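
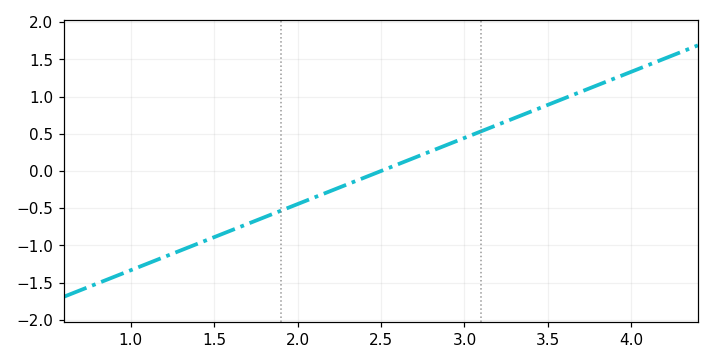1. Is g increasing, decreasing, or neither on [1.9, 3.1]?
increasing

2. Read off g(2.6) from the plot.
0.089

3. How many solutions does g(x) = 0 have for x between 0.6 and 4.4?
1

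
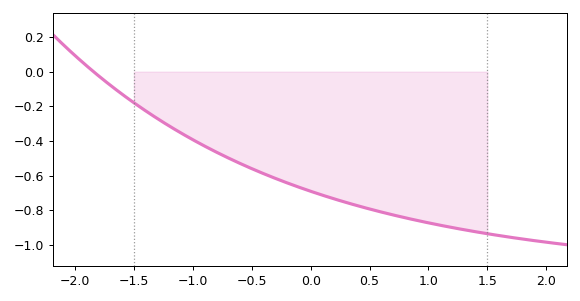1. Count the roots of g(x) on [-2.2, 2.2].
1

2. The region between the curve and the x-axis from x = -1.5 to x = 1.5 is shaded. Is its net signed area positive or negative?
negative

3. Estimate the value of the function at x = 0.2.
-0.734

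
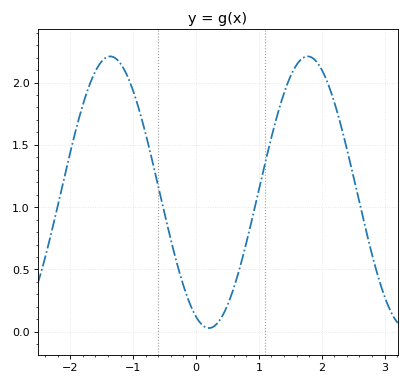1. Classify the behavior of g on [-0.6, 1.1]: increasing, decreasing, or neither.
neither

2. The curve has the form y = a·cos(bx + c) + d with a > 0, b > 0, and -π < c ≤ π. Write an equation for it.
y = 1.09cos(2x + 2.7) + 1.12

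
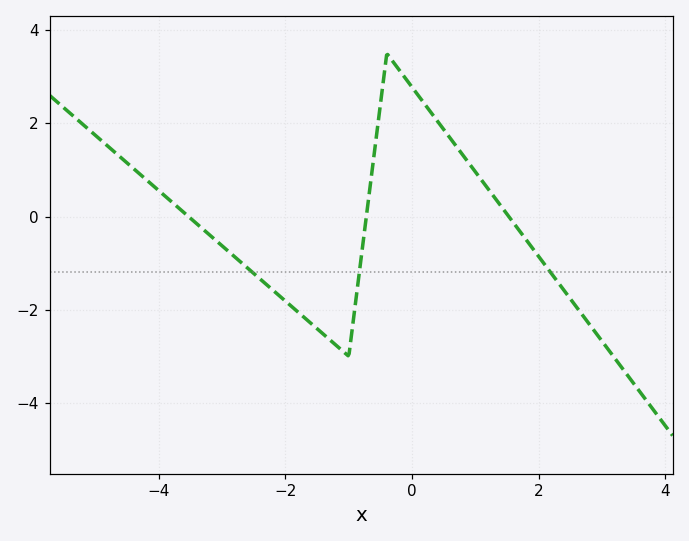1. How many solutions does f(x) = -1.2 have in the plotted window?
3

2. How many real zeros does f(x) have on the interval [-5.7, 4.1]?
3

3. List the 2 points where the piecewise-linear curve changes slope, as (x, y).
(-1, -3); (-0.4, 3.5)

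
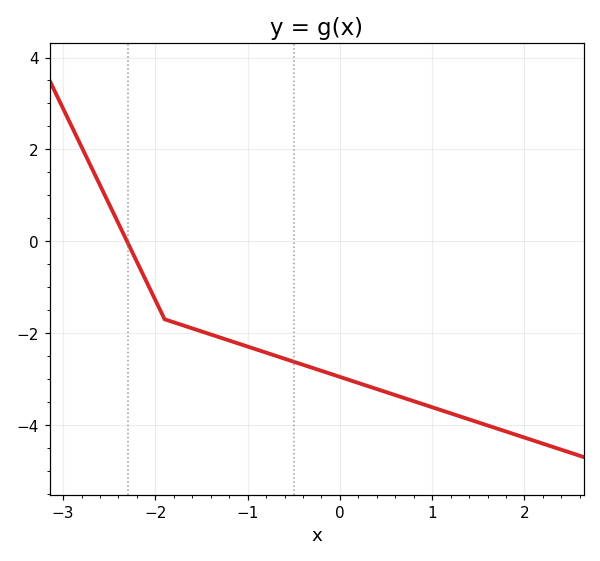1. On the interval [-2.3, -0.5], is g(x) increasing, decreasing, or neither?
decreasing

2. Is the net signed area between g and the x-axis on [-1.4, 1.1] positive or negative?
negative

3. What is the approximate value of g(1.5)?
-4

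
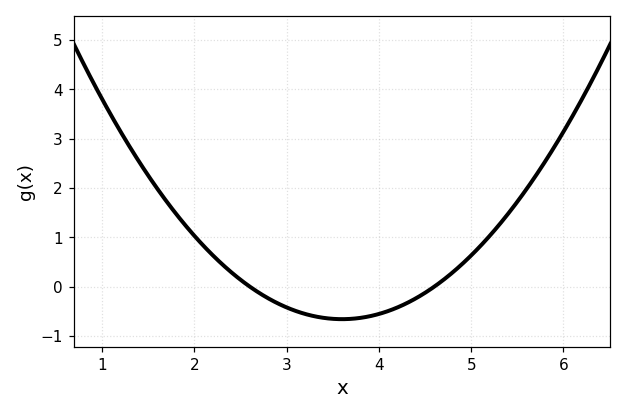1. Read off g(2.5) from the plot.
0.1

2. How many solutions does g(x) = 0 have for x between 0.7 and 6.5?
2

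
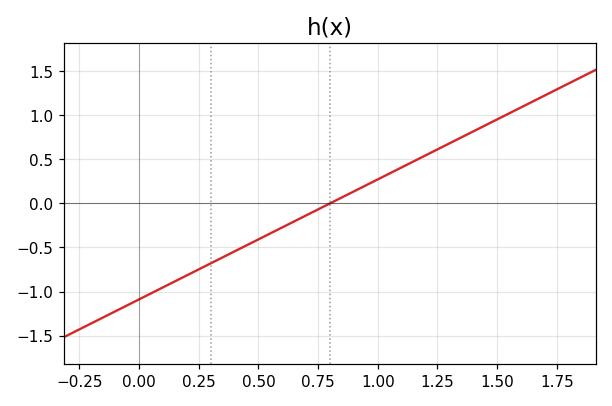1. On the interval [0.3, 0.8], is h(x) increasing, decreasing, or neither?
increasing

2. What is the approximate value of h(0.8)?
0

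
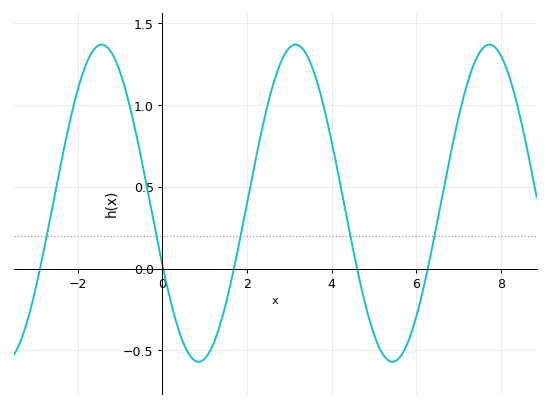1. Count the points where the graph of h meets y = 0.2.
5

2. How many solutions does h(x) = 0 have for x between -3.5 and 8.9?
5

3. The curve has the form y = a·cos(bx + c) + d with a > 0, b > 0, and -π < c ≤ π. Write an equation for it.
y = 0.97cos(1.37x + 1.97) + 0.4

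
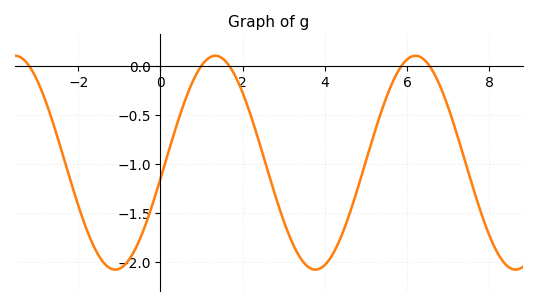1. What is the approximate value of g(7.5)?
-1.1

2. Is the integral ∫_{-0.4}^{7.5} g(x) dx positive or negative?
negative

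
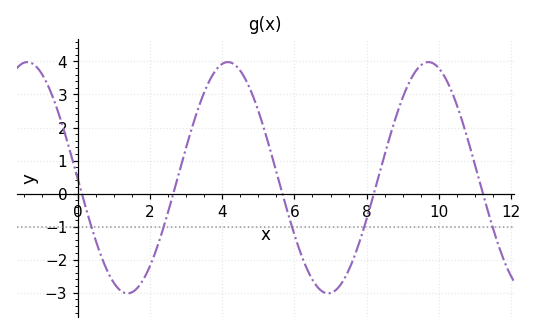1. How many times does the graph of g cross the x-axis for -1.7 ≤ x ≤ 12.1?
5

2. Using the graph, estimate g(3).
1.4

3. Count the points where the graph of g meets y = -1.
5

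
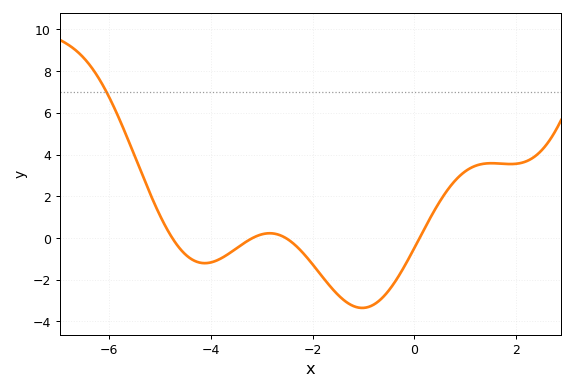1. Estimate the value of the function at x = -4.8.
0.152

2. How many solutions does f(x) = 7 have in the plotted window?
1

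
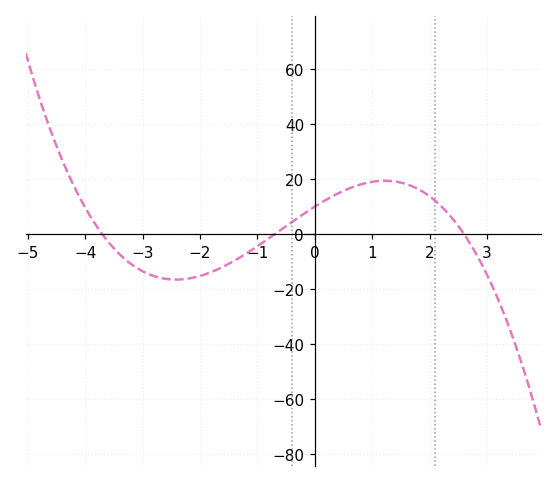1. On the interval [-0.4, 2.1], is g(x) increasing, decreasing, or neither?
neither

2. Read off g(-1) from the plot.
-4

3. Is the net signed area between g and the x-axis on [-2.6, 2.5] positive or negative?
positive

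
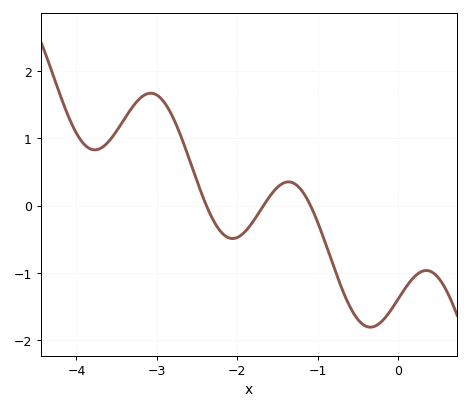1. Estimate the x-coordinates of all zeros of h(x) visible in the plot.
-2.38, -1.68, -1.09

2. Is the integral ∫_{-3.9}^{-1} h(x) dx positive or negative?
positive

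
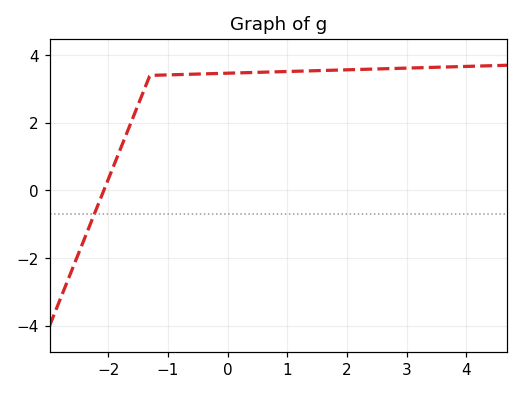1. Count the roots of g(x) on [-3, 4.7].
1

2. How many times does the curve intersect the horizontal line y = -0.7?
1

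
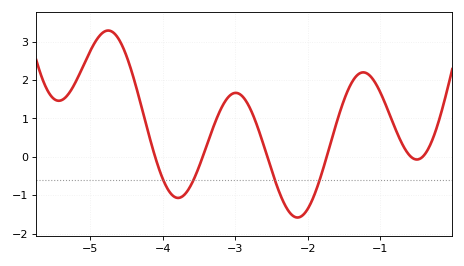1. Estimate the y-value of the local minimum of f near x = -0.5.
-0.07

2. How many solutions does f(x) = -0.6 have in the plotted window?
4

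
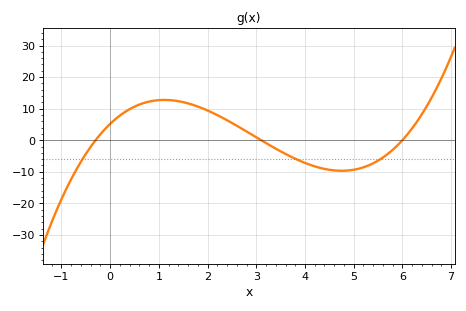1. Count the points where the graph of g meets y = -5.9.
3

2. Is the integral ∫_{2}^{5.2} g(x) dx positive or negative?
negative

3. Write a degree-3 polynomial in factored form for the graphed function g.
y = 0.93(x + 0.3)(x - 3.1)(x - 6)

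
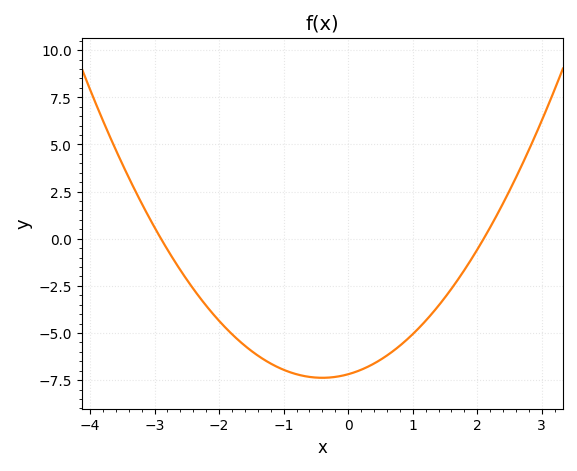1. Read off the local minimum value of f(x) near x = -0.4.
-7.37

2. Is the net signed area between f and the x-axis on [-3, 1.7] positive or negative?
negative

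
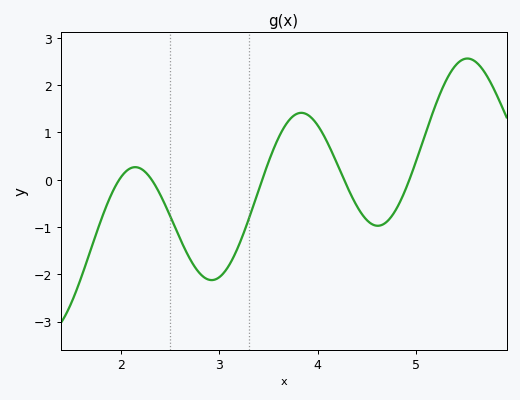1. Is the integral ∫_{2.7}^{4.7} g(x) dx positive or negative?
negative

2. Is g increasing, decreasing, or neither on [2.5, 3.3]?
neither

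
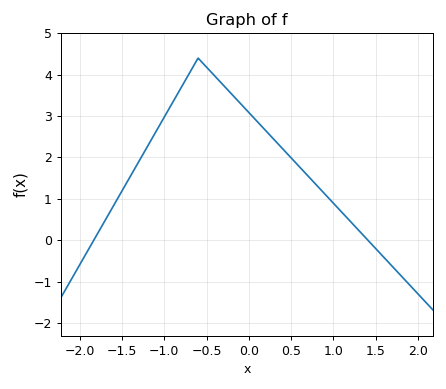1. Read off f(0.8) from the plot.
1.33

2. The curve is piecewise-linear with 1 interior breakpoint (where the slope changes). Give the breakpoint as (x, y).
(-0.6, 4.4)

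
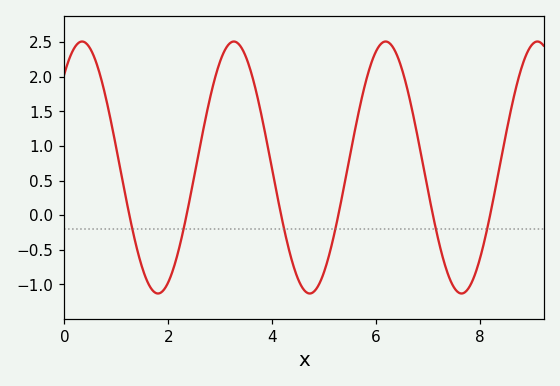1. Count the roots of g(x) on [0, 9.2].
6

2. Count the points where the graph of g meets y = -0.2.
6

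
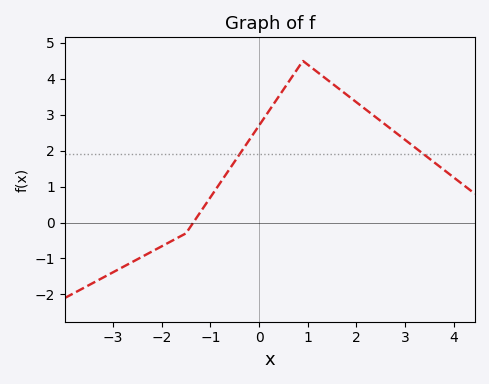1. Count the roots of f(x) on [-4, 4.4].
1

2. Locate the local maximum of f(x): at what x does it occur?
0.8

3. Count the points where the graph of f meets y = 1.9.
2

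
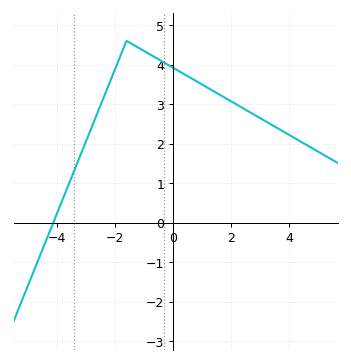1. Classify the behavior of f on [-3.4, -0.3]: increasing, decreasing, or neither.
neither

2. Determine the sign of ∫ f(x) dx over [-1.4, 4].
positive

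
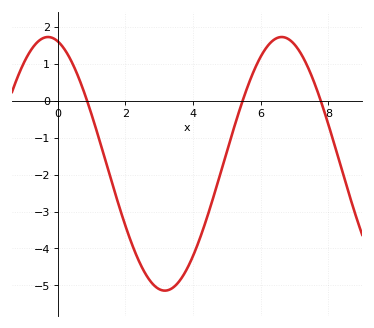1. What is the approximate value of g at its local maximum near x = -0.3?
1.7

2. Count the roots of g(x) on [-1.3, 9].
3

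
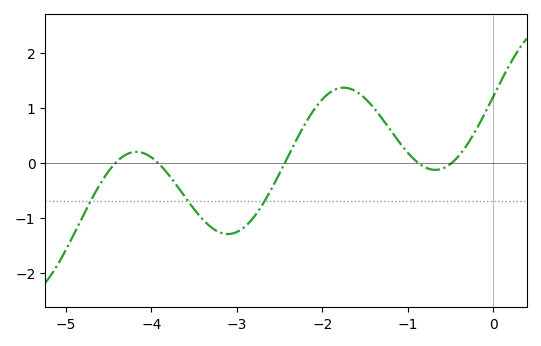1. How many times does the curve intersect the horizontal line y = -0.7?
3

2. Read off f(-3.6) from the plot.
-0.6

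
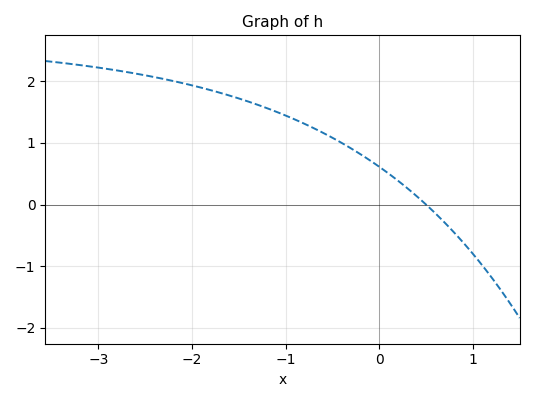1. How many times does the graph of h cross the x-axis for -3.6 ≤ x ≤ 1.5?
1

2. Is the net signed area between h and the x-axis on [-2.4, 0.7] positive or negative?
positive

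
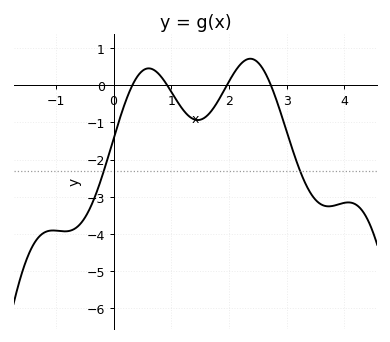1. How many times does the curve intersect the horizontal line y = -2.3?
2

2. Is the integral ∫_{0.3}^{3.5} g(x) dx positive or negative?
negative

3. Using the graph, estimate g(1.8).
-0.5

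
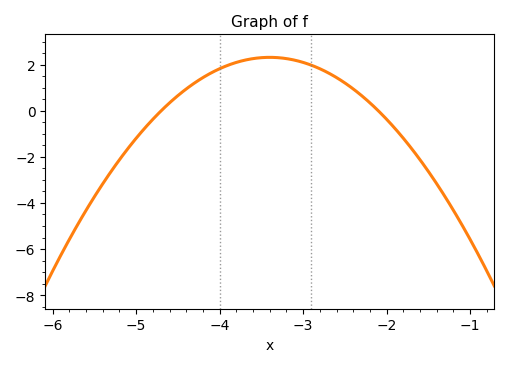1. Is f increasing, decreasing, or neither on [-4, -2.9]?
neither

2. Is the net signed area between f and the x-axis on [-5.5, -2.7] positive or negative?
positive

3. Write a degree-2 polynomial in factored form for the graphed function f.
y = -1.37(x + 4.7)(x + 2.1)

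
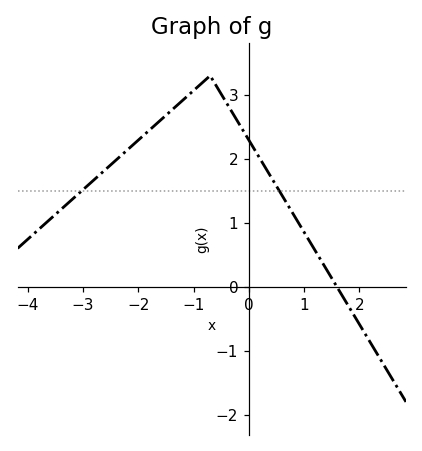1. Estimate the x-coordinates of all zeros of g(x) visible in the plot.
1.59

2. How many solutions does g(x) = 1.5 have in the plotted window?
2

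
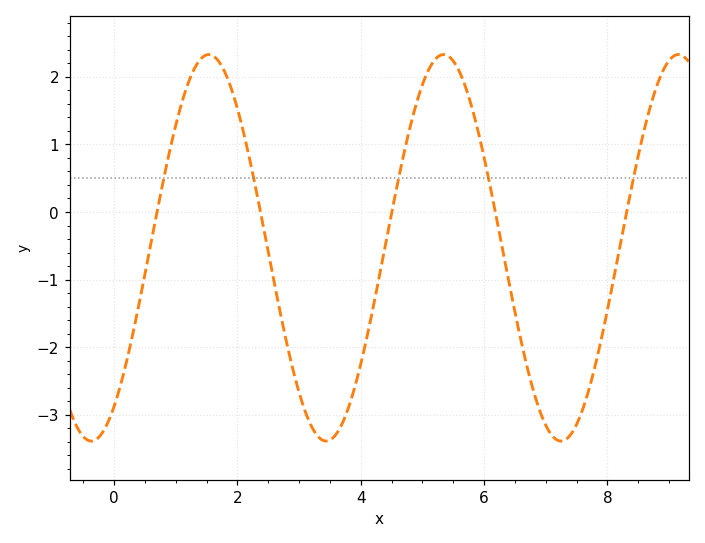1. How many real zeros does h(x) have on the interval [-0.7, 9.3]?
5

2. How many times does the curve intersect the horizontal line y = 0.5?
5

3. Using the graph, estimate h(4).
-2.2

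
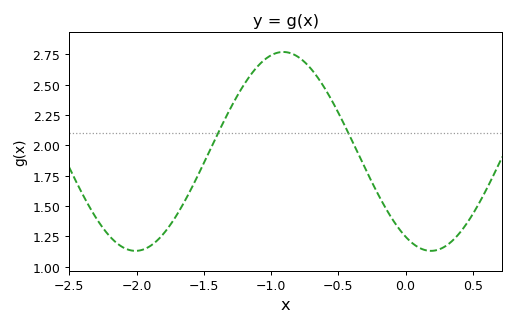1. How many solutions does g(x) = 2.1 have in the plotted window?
2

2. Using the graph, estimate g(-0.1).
1.39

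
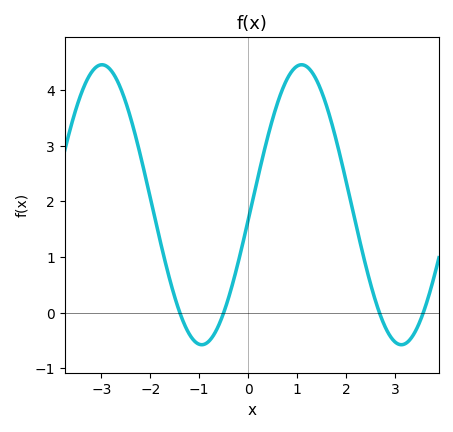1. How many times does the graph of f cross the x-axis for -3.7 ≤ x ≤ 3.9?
4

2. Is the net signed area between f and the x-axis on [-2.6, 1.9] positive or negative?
positive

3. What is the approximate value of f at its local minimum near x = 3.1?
-0.6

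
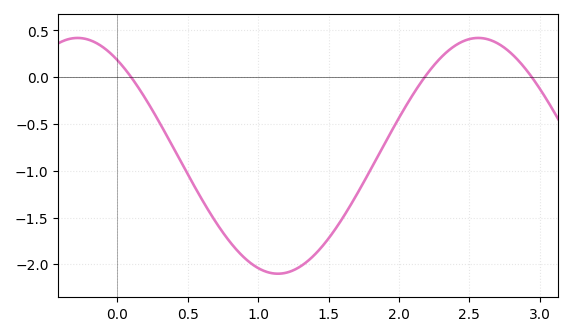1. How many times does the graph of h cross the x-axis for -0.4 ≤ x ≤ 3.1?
3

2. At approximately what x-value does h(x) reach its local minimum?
1.14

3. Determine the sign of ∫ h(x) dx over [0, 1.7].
negative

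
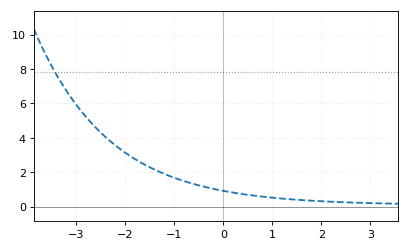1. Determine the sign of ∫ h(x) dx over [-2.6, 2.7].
positive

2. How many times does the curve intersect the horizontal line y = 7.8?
1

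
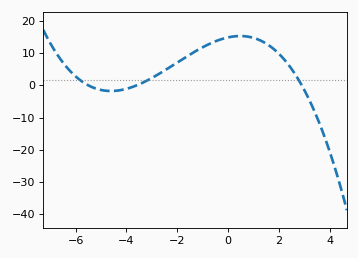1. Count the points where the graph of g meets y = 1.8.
3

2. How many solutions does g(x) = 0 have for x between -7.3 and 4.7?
3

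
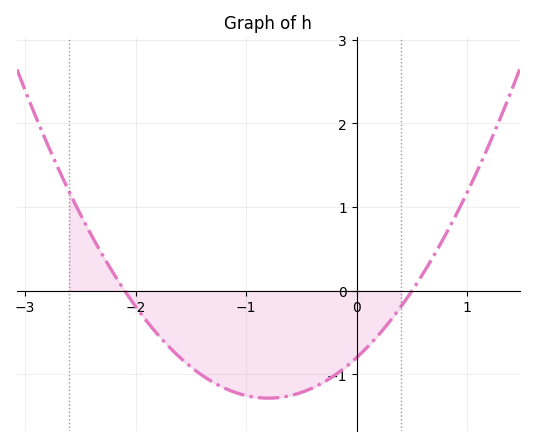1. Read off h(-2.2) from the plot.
0.2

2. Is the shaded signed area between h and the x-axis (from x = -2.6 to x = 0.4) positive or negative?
negative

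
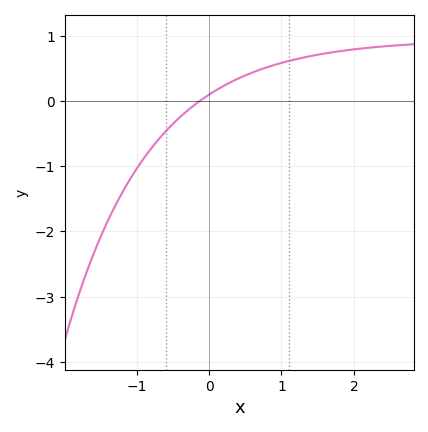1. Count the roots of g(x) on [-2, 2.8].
1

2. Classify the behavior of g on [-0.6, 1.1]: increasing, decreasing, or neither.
increasing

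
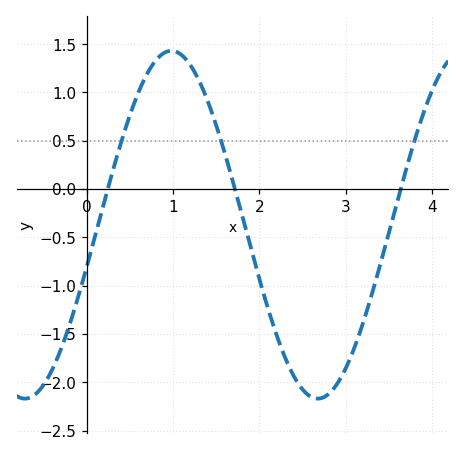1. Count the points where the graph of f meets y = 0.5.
3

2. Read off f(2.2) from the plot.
-1.5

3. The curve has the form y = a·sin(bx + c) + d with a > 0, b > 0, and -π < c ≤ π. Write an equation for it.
y = 1.8sin(1.9x - 0.24) - 0.37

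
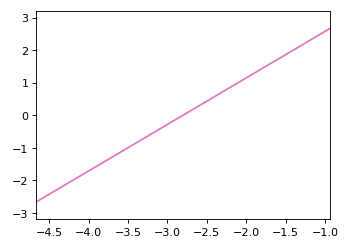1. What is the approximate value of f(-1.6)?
1.7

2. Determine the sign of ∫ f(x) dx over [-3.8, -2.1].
negative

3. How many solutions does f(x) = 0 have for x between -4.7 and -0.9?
1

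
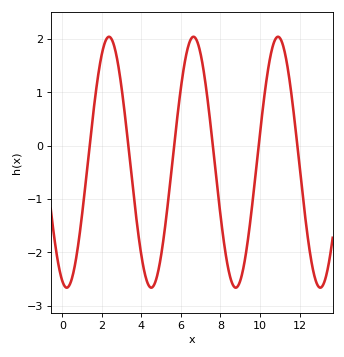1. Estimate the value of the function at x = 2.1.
1.87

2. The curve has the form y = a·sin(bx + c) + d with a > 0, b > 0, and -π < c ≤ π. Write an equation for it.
y = 2.35sin(1.47x - 1.9) - 0.31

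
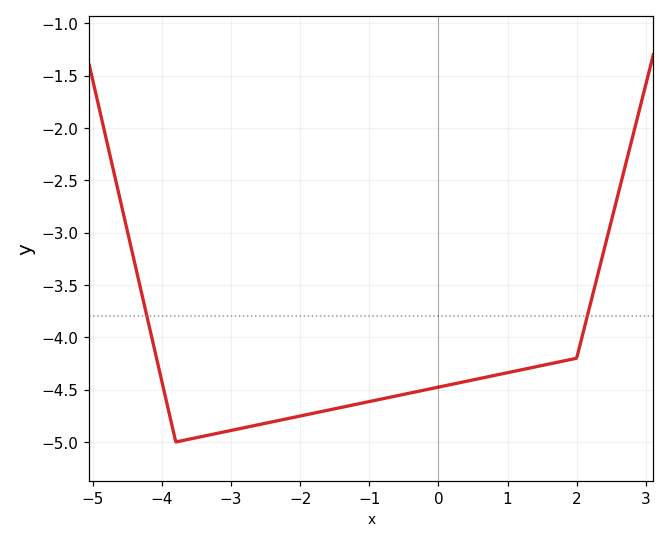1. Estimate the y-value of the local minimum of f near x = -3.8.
-5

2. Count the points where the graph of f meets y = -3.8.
2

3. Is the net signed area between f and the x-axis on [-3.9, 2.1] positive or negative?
negative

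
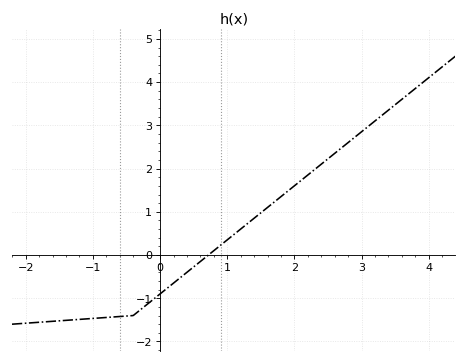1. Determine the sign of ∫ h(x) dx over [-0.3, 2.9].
positive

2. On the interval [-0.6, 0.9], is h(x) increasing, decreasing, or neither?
increasing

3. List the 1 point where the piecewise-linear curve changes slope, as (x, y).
(-0.4, -1.4)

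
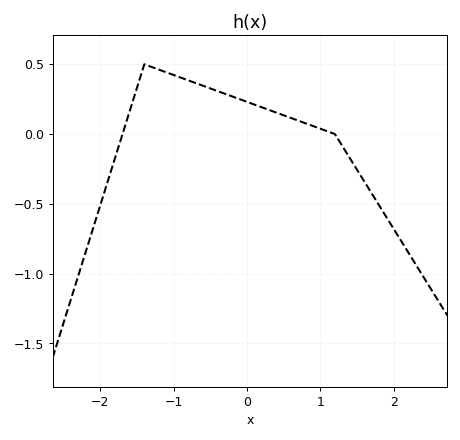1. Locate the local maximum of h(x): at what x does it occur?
-1.4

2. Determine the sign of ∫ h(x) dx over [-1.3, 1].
positive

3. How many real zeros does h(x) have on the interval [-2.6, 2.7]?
2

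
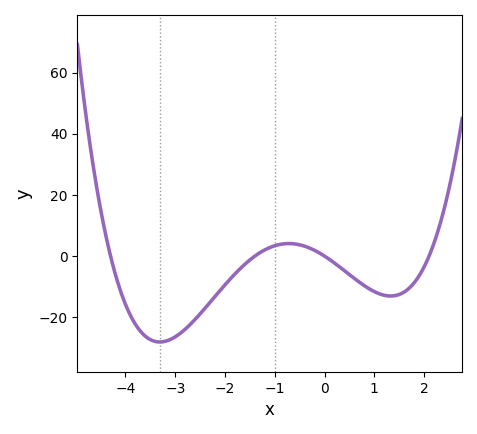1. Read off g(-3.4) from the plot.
-28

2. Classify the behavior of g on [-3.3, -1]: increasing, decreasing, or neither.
increasing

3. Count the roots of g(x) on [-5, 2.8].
4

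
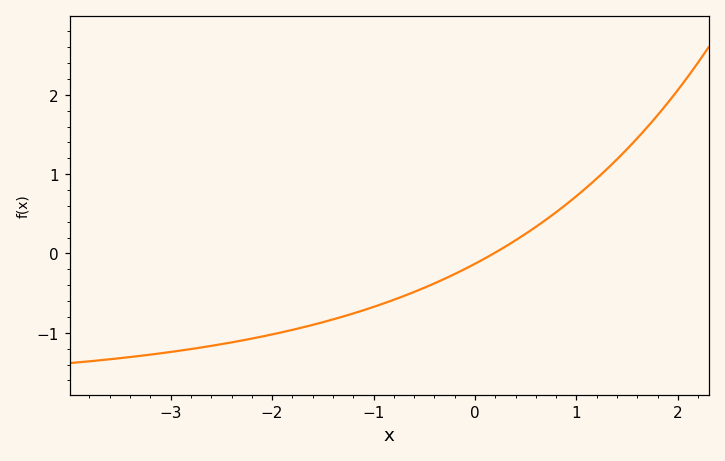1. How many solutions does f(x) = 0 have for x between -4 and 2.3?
1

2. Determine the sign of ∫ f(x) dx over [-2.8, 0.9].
negative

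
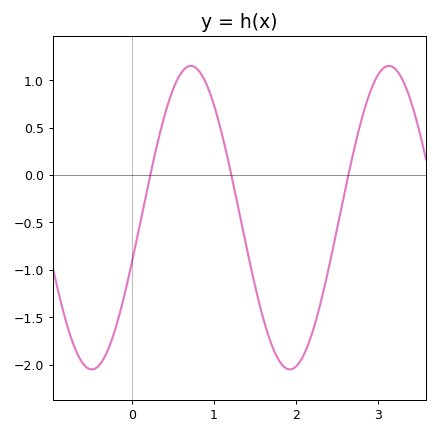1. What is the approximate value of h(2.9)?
0.85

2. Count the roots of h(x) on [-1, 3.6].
3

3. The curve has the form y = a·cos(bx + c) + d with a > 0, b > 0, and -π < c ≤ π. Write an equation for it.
y = 1.6cos(2.6x - 1.9) - 0.45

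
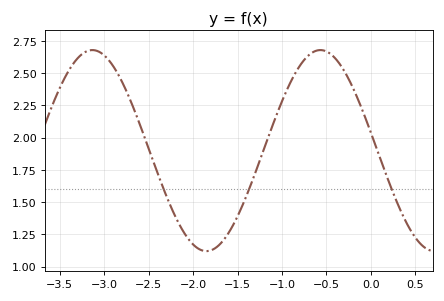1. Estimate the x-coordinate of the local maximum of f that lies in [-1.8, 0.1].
-0.6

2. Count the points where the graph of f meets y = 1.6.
3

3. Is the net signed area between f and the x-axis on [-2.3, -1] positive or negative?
positive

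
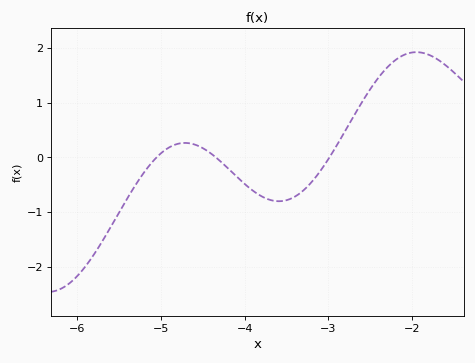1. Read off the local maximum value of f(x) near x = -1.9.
1.92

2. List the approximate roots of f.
-5.05, -4.35, -2.98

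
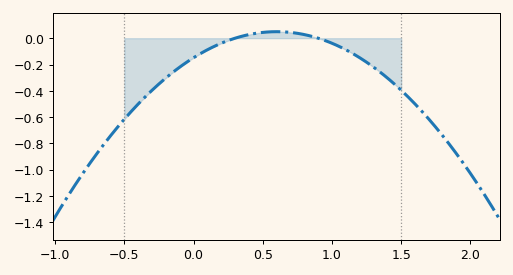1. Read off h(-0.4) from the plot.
-0.501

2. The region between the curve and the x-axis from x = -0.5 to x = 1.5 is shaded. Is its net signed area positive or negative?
negative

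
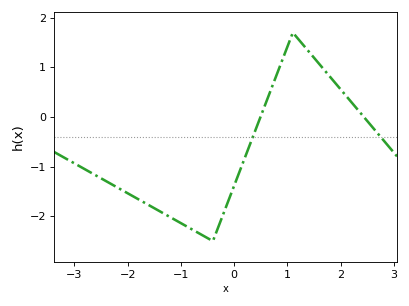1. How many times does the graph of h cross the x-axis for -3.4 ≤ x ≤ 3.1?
2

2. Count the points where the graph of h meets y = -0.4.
2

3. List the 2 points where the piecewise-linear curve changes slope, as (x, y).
(-0.4, -2.5); (1.1, 1.7)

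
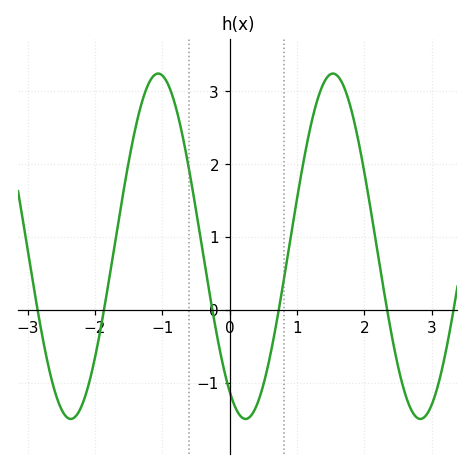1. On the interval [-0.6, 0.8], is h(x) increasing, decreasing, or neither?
neither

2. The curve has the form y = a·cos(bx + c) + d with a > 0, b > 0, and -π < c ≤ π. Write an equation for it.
y = 2.37cos(2.4x + 2.6) + 0.87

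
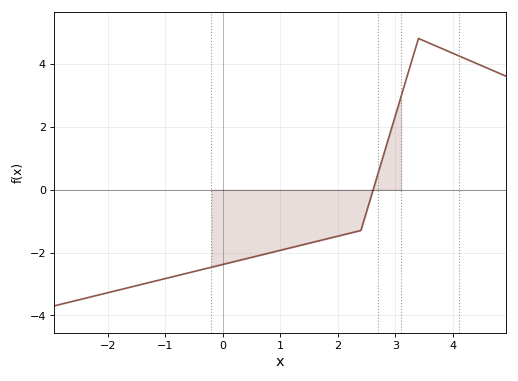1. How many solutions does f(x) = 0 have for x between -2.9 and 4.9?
1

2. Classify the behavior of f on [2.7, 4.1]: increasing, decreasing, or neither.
neither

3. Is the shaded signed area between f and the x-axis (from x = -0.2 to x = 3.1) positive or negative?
negative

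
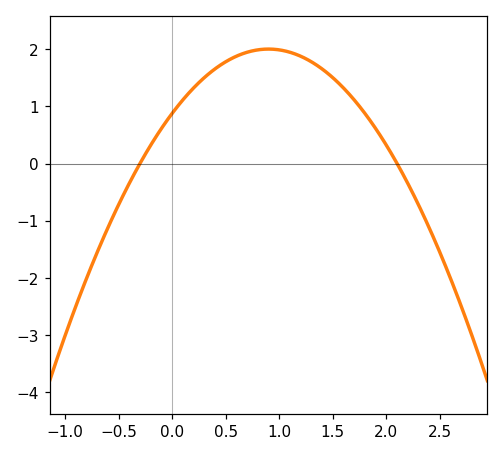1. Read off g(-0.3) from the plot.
0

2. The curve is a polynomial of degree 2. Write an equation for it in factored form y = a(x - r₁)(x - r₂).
y = -1.39(x + 0.3)(x - 2.1)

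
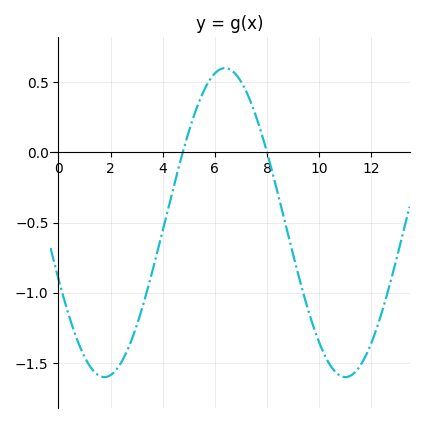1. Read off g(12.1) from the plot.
-1.31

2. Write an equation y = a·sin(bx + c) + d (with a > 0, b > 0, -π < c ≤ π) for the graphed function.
y = 1.1sin(0.68x - 2.77) - 0.5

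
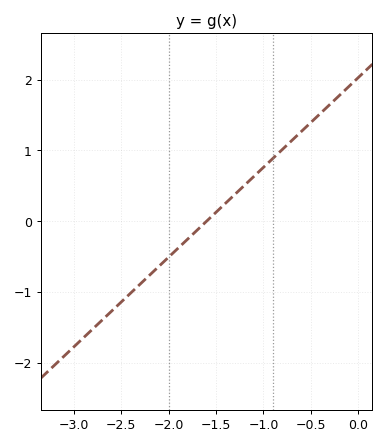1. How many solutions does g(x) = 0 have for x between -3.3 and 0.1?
1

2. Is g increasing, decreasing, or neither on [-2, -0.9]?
increasing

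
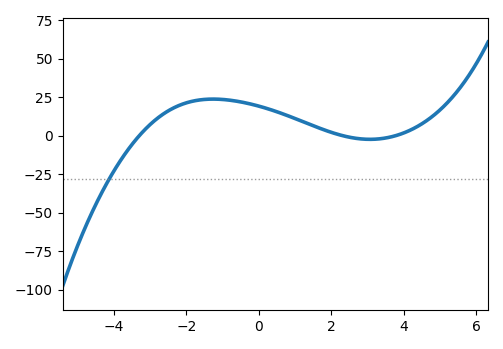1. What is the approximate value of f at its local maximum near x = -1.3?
24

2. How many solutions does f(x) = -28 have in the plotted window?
1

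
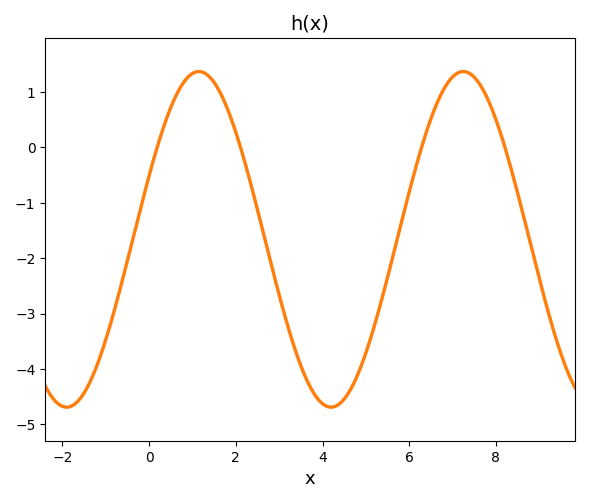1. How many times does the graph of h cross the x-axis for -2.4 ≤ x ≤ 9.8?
4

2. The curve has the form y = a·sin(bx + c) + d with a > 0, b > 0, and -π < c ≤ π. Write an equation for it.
y = 3.03sin(1.03x + 0.39) - 1.66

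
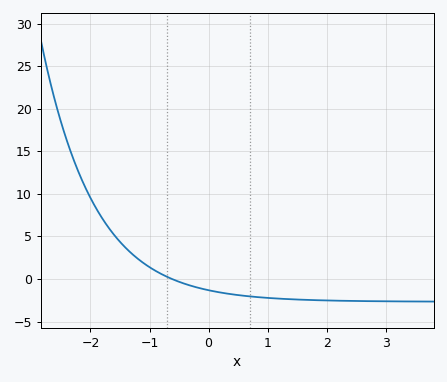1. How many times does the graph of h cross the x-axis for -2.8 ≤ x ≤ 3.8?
1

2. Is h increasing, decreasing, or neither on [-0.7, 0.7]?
decreasing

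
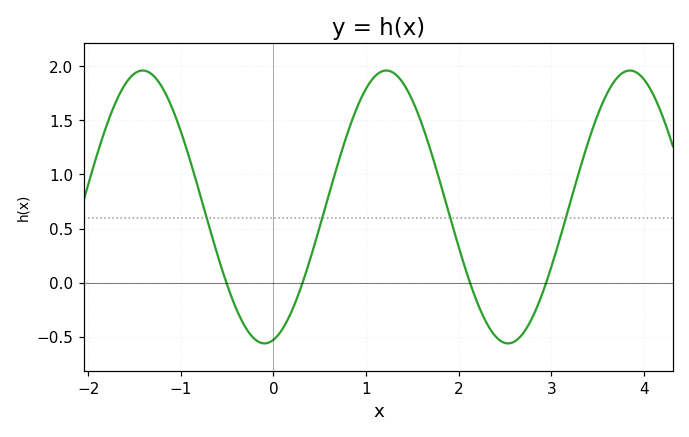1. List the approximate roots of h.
-0.507, 0.315, 2.12, 2.94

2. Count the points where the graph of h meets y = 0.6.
4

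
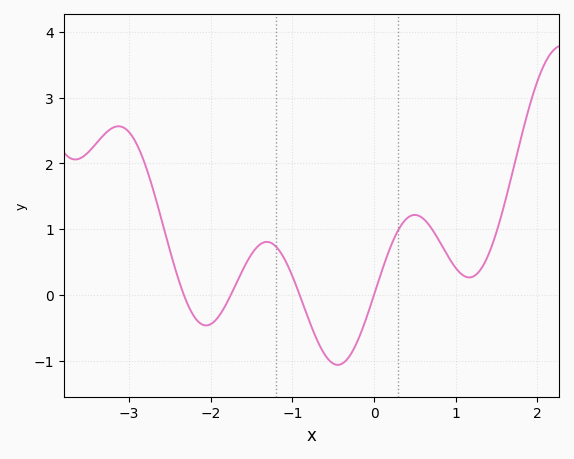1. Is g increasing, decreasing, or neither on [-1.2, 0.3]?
neither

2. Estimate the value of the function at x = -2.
-0.4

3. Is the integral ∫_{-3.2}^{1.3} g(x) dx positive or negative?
positive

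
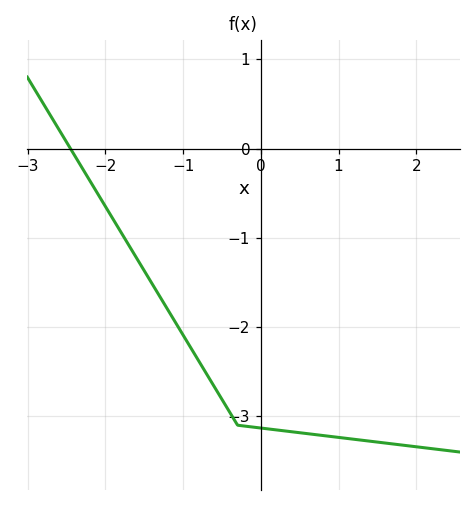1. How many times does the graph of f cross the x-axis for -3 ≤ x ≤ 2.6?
1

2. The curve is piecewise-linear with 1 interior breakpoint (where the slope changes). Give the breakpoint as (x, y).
(-0.3, -3.1)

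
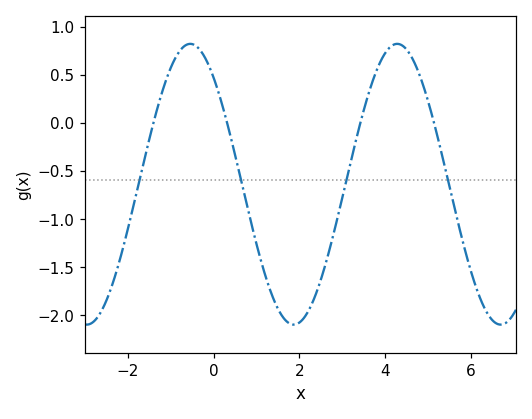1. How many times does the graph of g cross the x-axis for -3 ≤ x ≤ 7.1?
4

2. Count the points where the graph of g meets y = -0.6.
4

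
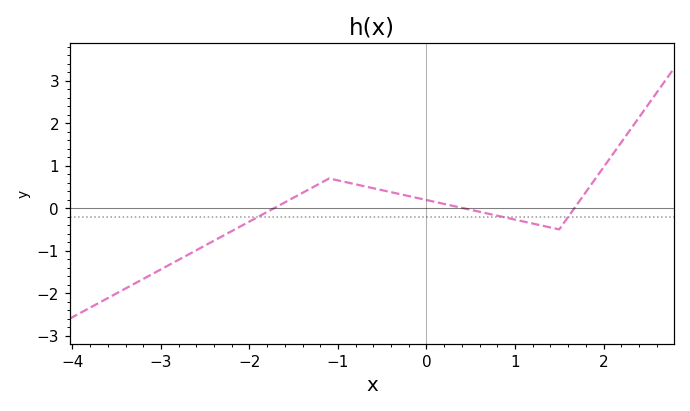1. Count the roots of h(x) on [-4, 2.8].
3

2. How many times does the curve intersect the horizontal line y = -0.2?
3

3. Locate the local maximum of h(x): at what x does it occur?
-1.1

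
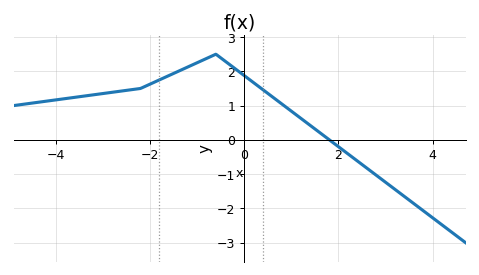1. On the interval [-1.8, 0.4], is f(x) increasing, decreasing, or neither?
neither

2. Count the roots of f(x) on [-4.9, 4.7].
1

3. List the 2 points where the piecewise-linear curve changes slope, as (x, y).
(-2.2, 1.5); (-0.6, 2.5)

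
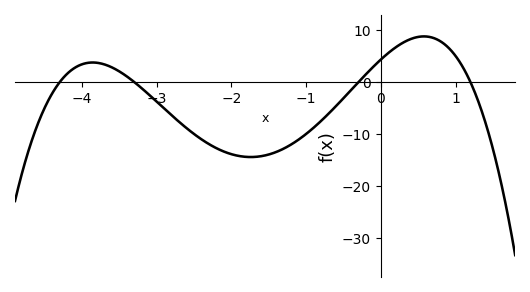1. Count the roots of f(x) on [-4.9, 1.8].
4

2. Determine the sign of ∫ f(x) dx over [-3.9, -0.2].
negative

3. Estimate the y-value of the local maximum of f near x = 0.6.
8.78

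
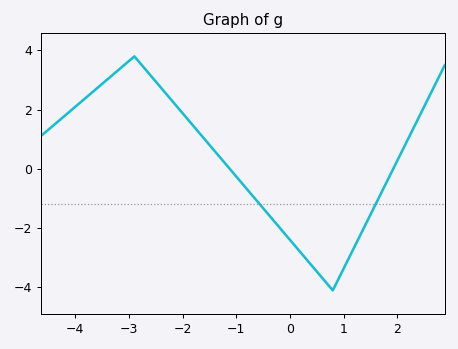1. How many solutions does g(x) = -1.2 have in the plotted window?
2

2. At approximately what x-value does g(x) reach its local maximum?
-2.8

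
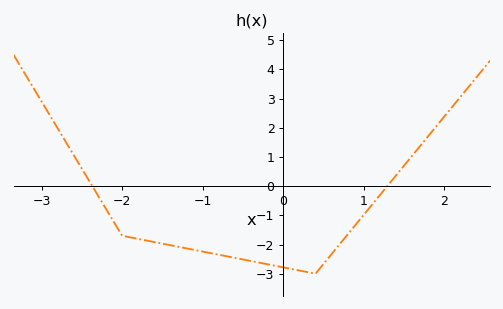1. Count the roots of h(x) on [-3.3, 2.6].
2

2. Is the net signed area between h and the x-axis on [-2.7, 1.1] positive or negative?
negative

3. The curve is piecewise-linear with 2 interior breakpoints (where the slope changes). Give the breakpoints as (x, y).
(-2, -1.7); (0.4, -3)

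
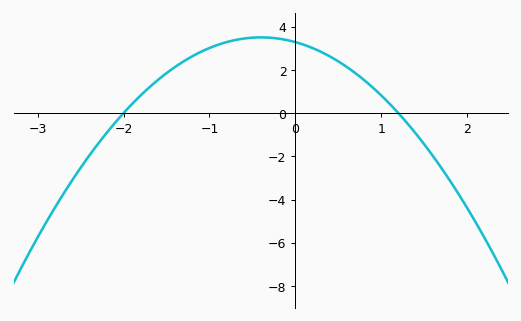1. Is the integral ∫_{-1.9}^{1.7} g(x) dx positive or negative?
positive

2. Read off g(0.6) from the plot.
2.2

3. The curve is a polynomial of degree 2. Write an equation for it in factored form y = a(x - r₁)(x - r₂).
y = -1.37(x + 2)(x - 1.2)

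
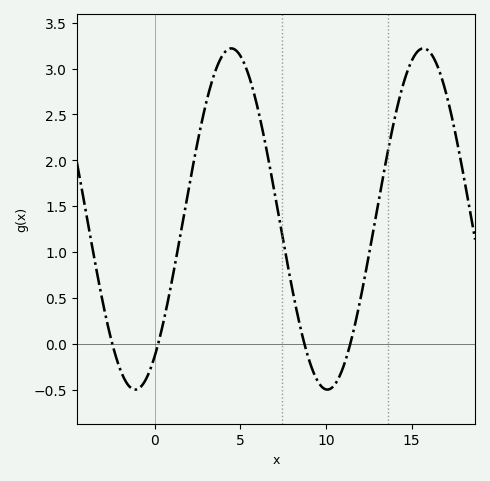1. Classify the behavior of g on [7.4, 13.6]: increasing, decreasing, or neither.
neither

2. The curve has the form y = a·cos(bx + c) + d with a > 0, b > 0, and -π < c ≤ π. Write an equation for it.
y = 1.86cos(0.56x - 2.5) + 1.36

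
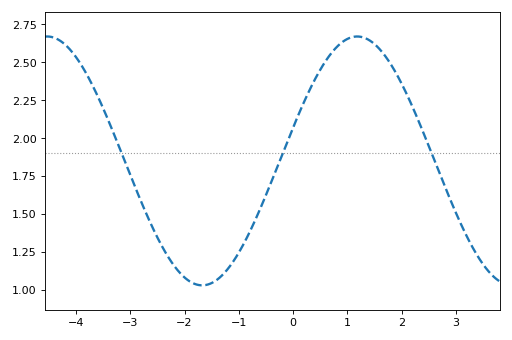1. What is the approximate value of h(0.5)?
2.45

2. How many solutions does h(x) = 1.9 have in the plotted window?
3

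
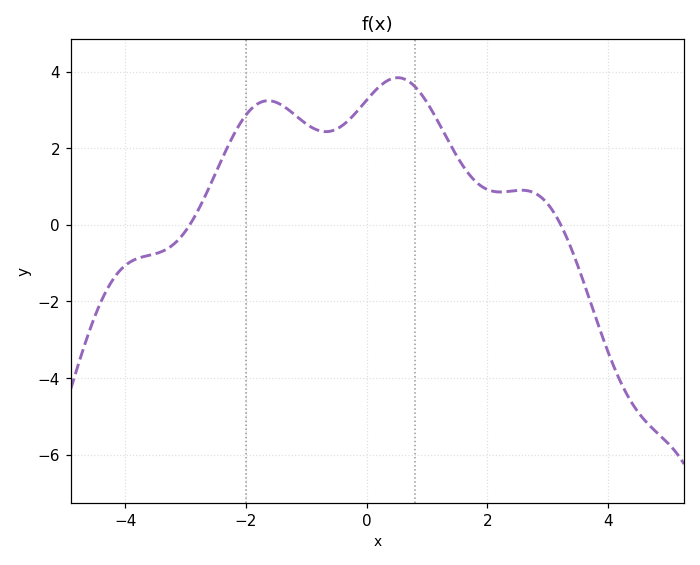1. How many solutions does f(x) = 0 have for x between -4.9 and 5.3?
2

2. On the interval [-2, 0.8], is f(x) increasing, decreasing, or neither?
neither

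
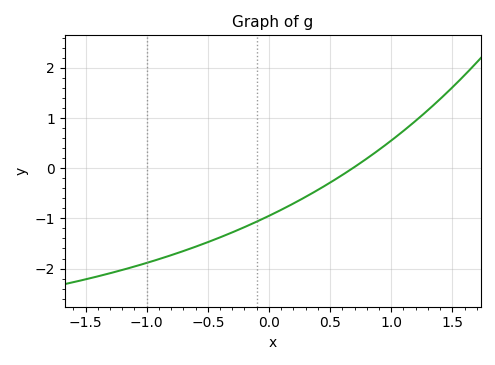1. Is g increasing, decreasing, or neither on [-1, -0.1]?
increasing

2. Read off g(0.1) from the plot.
-0.83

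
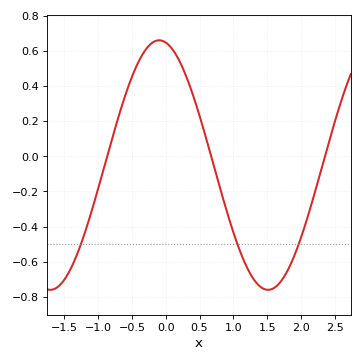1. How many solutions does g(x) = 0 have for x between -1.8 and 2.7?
3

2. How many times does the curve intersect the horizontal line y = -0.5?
3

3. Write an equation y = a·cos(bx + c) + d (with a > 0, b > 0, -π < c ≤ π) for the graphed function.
y = 0.71cos(1.9x + 0.19) - 0.05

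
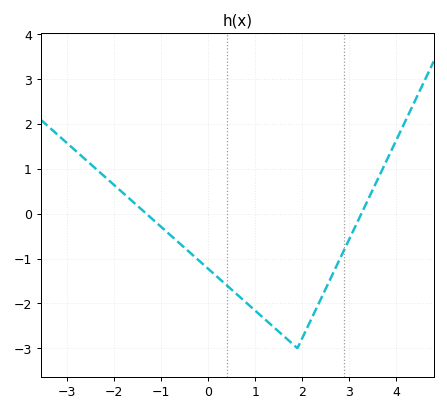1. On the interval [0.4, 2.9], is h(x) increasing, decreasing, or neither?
neither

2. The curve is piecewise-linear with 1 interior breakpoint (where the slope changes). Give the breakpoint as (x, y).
(1.9, -3)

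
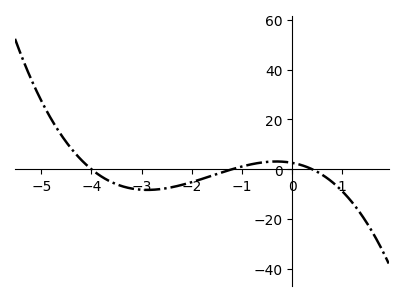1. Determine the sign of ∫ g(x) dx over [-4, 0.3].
negative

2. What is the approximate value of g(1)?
-8.84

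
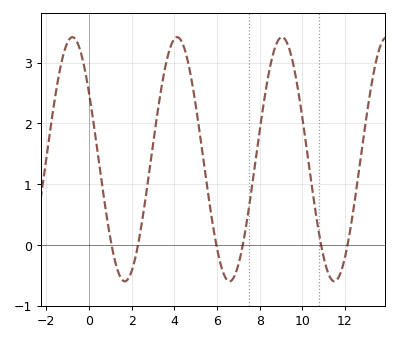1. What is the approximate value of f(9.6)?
2.9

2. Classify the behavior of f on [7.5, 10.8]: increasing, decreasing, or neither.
neither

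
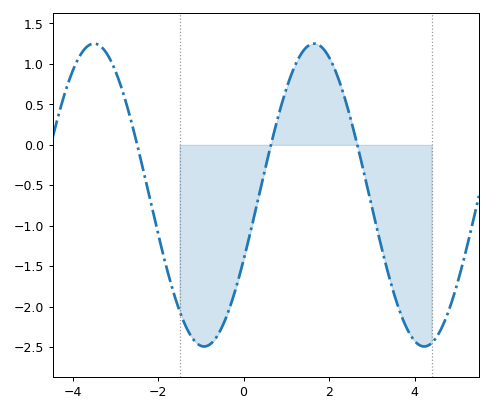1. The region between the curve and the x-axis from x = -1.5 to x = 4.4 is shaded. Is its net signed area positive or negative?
negative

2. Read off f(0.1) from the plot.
-1.2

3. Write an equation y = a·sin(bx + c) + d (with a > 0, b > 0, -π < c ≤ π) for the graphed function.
y = 1.87sin(1.2x - 0.44) - 0.62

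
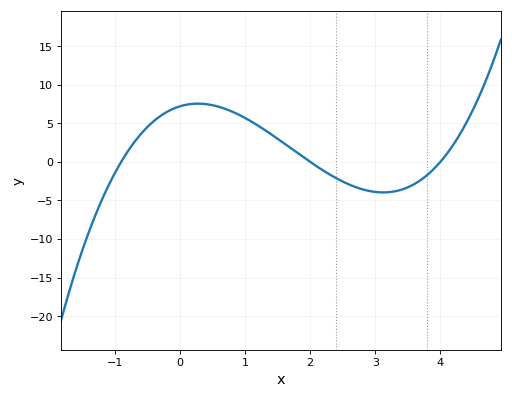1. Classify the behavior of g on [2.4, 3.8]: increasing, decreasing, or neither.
neither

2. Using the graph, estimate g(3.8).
-1.69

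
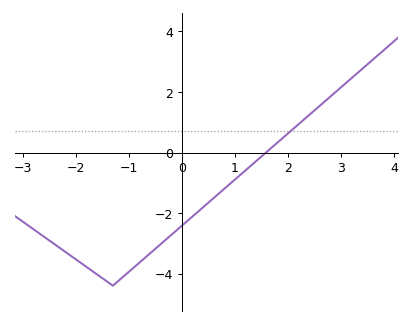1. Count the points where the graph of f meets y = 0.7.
1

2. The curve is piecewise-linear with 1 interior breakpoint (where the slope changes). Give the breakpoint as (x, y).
(-1.3, -4.4)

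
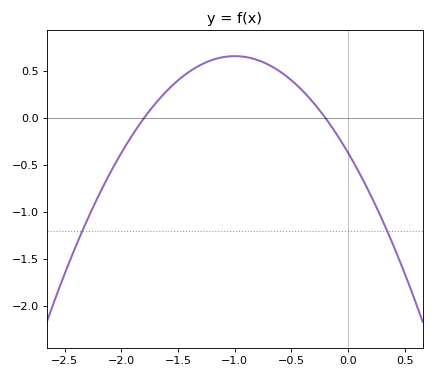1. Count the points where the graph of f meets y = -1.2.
2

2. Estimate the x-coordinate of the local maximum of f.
-1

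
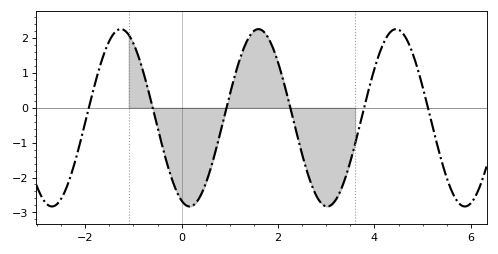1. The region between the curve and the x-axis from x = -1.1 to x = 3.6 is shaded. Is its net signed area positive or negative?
negative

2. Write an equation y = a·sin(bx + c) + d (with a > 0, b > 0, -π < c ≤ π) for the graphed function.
y = 2.54sin(2.2x - 1.9) - 0.29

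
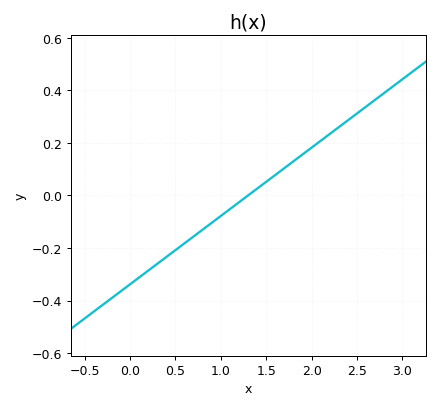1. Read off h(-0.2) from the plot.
-0.39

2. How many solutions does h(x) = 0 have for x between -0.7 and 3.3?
1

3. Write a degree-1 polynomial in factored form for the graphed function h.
y = 0.26(x - 1.3)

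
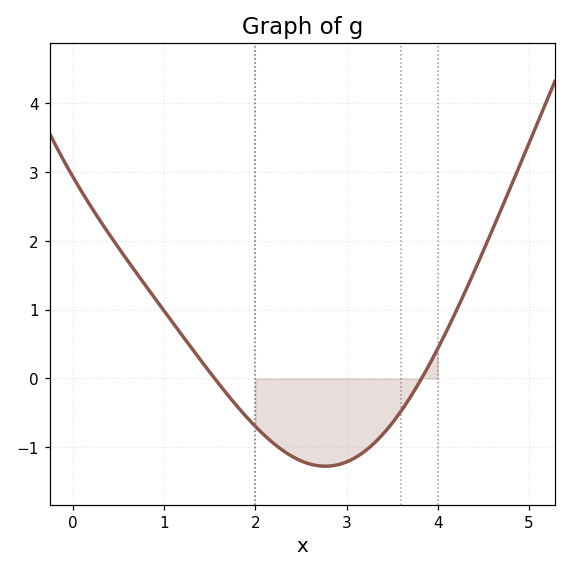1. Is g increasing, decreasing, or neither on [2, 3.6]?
neither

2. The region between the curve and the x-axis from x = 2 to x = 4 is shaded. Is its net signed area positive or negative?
negative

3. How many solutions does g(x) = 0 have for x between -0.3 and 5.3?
2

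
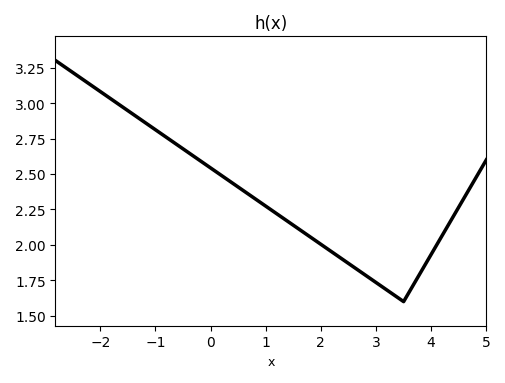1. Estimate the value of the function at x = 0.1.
2.52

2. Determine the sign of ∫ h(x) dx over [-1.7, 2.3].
positive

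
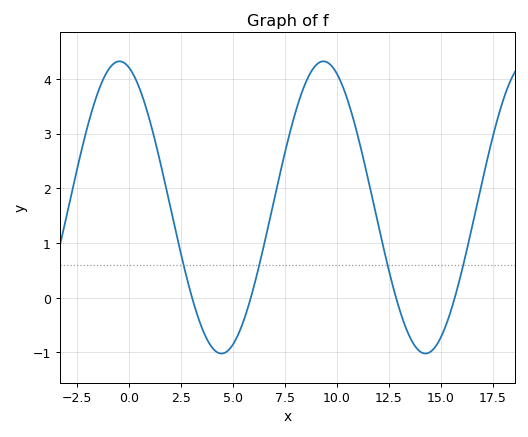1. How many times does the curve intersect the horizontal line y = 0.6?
4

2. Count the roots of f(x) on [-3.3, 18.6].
4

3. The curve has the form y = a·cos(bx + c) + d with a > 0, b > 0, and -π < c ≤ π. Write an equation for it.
y = 2.67cos(0.64x + 0.3) + 1.65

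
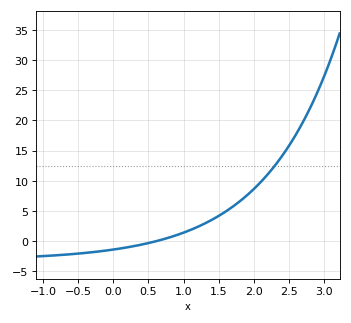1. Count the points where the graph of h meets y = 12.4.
1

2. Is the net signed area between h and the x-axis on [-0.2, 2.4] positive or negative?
positive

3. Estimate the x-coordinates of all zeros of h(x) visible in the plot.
0.6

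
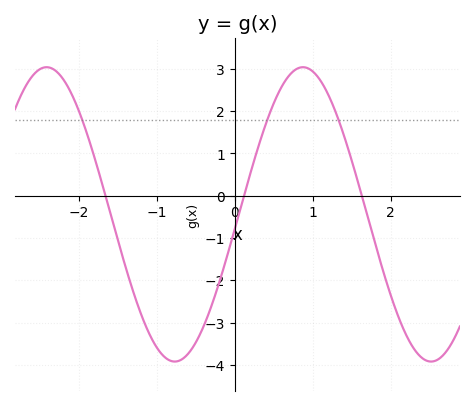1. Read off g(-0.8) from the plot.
-3.91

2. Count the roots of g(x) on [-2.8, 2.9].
3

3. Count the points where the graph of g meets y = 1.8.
3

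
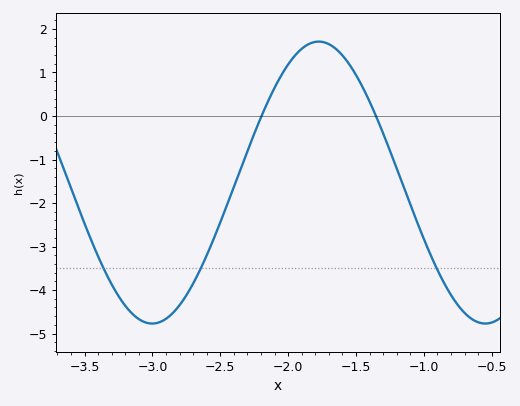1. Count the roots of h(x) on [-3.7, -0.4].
2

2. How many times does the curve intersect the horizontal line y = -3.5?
3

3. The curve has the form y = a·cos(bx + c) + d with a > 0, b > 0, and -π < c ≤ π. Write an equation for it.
y = 3.24cos(2.6x - 1.7) - 1.53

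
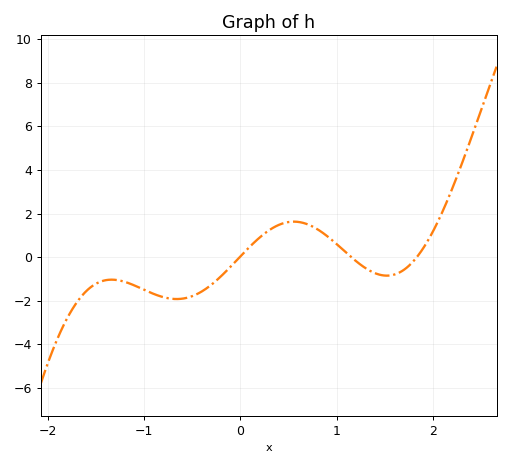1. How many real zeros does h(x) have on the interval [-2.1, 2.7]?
3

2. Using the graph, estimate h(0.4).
1.48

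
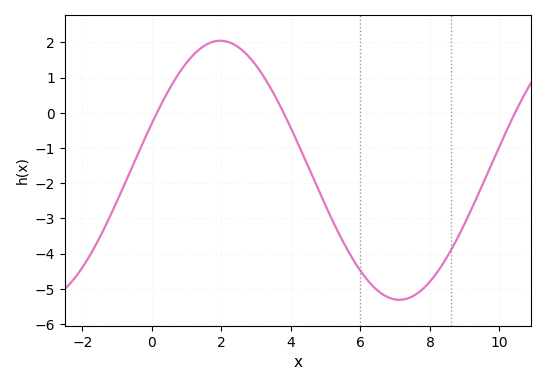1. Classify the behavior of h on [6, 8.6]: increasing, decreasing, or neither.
neither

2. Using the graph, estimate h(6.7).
-5.2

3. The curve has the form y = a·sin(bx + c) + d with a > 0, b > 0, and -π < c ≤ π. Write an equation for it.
y = 3.68sin(0.61x + 0.37) - 1.63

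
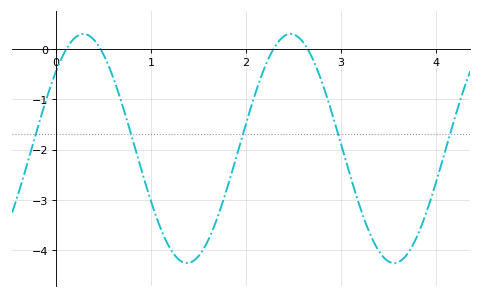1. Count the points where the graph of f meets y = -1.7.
5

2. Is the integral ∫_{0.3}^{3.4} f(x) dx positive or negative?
negative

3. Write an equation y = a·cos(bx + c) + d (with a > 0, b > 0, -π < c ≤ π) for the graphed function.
y = 2.28cos(2.88x - 0.83) - 1.98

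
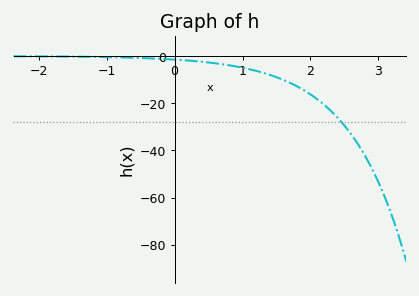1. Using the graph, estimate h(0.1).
-2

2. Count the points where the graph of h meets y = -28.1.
1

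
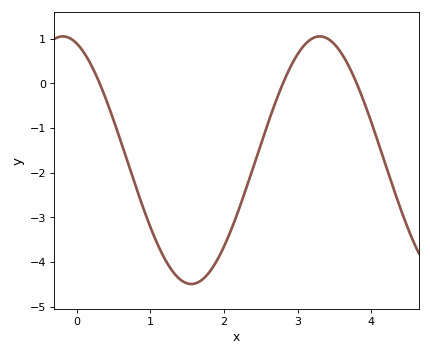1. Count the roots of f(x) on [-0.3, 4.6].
3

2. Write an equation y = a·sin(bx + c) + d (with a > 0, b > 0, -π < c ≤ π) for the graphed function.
y = 2.77sin(1.8x + 1.9) - 1.72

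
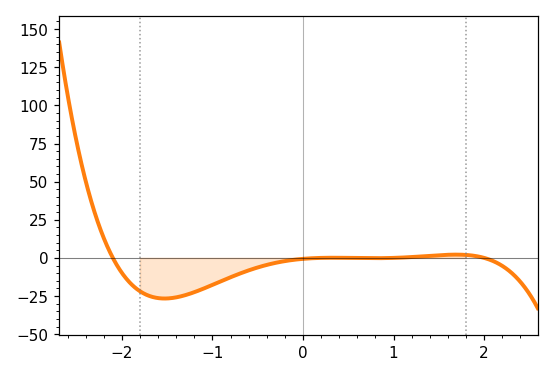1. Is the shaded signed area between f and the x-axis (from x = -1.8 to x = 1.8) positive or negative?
negative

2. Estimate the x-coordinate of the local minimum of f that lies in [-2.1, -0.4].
-1.53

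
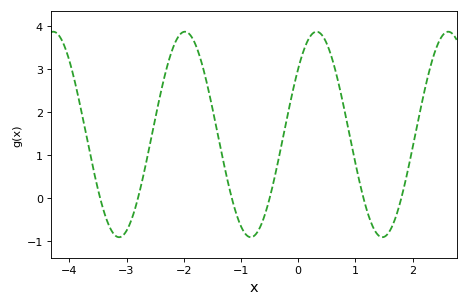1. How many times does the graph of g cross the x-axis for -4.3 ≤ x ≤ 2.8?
6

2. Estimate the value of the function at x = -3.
-0.76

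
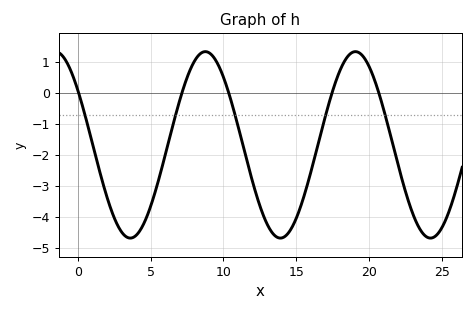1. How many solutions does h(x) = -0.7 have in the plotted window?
5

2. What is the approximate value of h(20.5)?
0.243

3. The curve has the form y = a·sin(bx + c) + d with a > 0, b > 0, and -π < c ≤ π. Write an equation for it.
y = 3.01sin(0.61x + 2.51) - 1.68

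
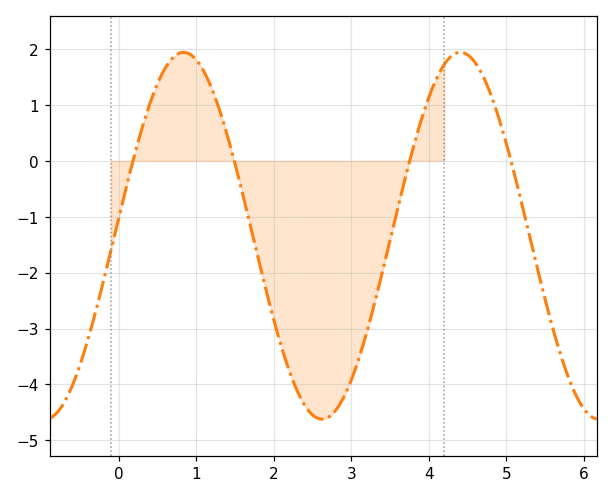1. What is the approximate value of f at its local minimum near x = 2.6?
-4.6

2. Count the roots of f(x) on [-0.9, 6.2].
4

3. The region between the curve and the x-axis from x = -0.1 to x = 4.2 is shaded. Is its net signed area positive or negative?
negative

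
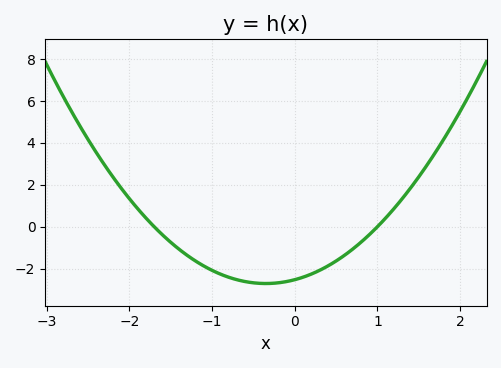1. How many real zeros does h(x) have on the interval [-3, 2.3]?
2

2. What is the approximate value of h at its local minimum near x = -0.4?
-2.72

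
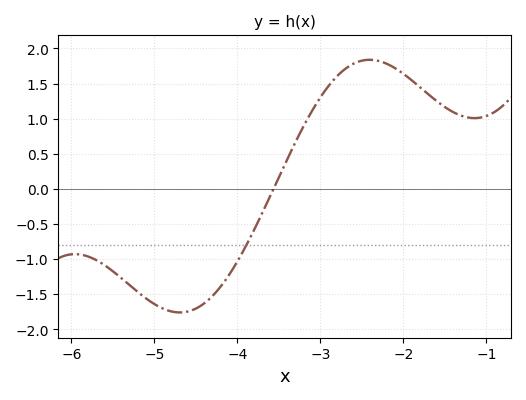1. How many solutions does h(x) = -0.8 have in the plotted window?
1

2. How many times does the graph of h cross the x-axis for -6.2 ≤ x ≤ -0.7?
1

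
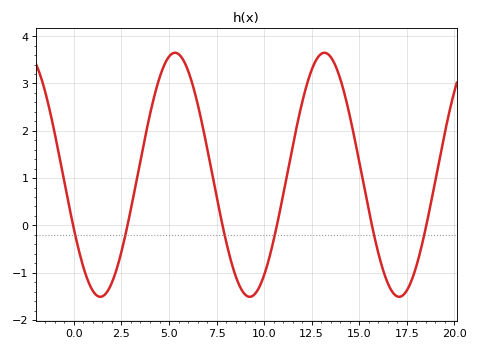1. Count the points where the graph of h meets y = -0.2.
6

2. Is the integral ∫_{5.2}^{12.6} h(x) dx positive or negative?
positive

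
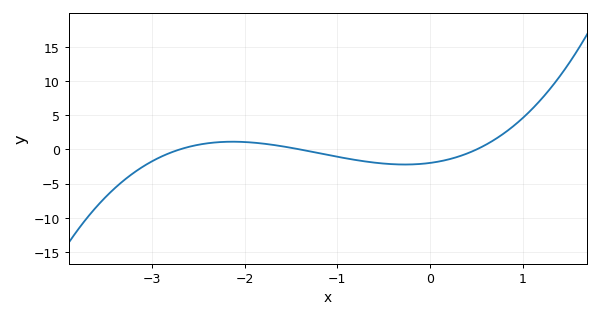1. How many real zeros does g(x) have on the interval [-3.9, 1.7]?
3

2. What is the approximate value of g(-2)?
1.09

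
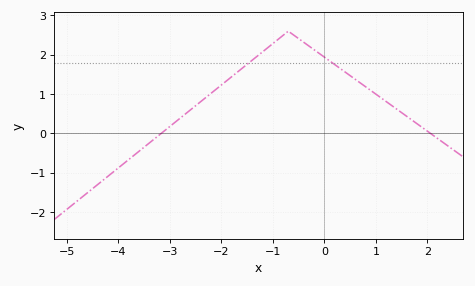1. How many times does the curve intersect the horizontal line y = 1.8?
2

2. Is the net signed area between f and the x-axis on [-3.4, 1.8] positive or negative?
positive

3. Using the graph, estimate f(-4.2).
-1.1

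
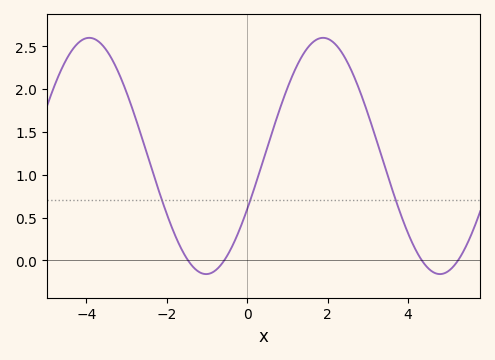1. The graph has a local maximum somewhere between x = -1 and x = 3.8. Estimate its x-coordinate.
1.8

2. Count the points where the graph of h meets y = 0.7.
3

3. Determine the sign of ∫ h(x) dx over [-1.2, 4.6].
positive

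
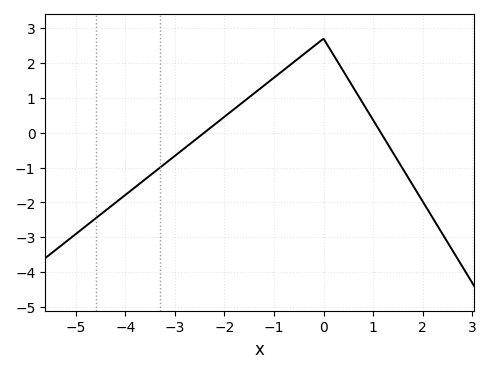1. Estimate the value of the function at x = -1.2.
1.4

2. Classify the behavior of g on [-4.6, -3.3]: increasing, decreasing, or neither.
increasing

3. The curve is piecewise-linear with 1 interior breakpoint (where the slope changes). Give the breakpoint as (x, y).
(0, 2.7)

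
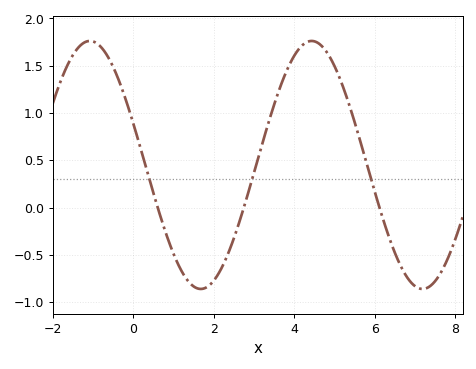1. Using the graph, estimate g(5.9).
0.3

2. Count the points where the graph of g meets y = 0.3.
3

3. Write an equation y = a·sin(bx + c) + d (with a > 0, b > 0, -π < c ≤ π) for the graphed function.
y = 1.31sin(1.1x + 2.8) + 0.45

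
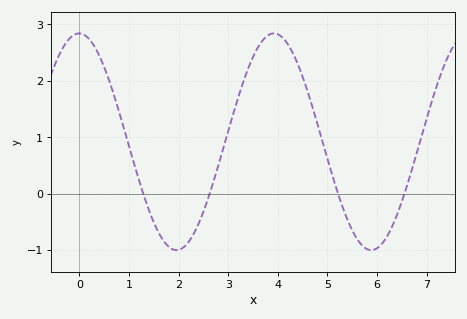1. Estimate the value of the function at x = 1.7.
-0.8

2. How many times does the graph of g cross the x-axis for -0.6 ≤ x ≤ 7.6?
4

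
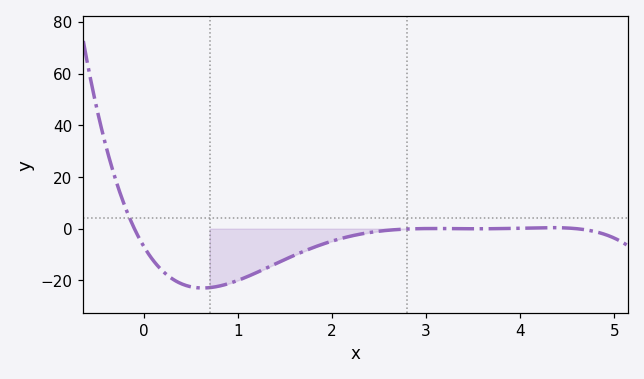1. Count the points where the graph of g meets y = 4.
1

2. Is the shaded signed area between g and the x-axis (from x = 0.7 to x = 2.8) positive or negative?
negative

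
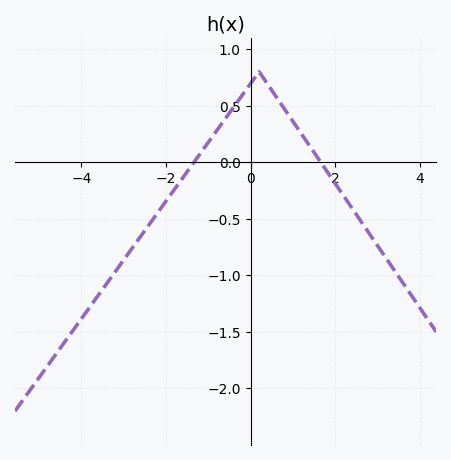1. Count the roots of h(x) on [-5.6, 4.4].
2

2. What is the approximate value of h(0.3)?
0.75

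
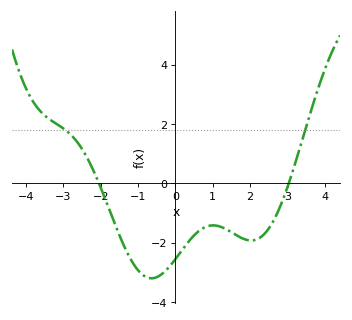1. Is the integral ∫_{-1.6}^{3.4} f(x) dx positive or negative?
negative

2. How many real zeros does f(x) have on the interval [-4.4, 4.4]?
2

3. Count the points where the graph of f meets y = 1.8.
2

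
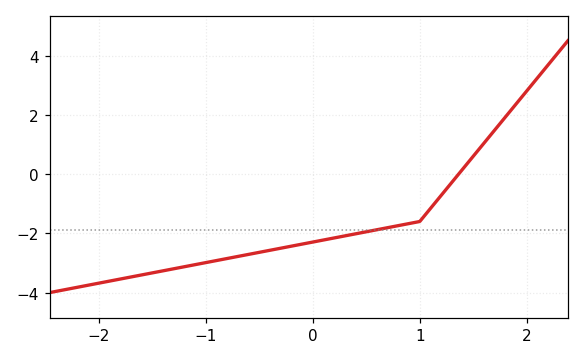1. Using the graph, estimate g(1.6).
1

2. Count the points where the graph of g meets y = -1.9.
1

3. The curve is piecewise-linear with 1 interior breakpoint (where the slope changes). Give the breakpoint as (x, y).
(1, -1.6)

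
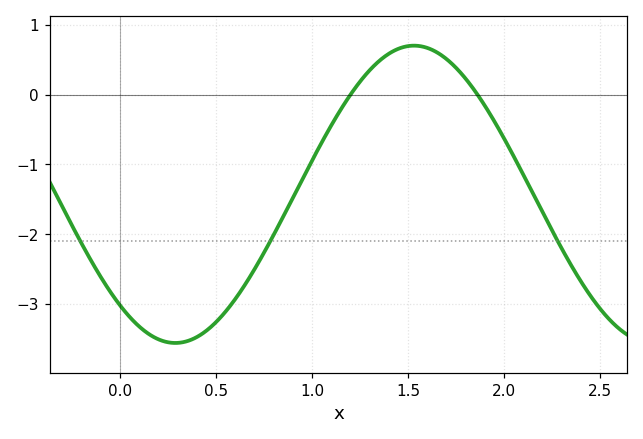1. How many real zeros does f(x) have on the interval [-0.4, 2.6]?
2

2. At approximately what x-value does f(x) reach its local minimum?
0.3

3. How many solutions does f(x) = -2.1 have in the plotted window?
3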